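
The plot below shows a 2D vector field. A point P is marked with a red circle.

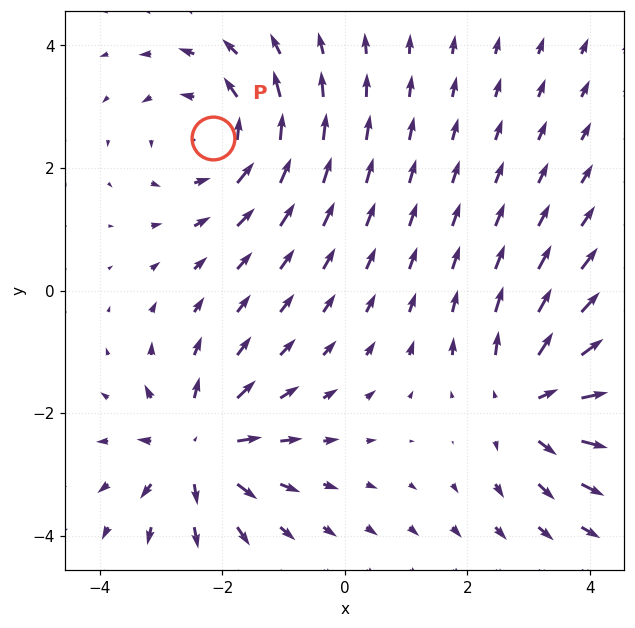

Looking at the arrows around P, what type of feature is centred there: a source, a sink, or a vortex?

At P (-2.2, 2.5) the arrows circulate counterclockwise. Divergence ≈0, curl about +4 — near-zero divergence with nonzero curl is a vortex.

vortex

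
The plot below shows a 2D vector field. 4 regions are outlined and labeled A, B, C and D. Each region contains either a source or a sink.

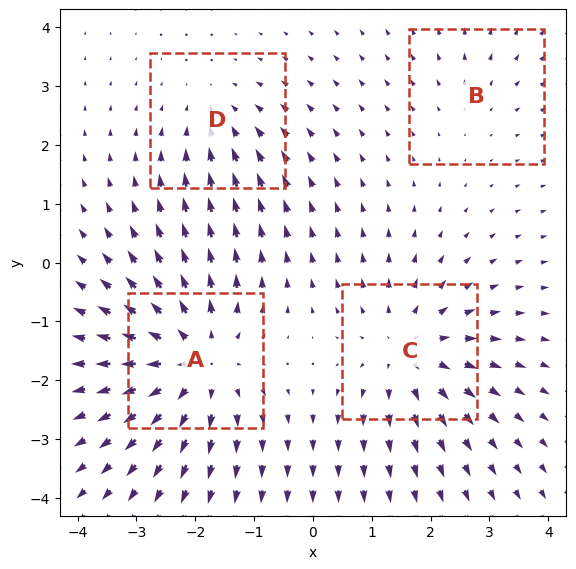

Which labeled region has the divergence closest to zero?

Divergence at each region's feature centre — A: about +6, B: about +2, C: about +5, D: about -3. Region B is closest to zero.

B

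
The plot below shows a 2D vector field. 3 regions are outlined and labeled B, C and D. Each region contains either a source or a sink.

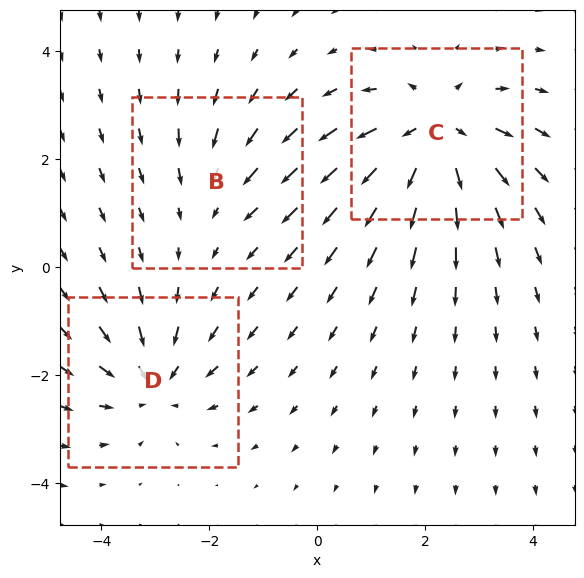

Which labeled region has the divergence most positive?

C

Divergence at each region's feature centre — B: about -2, C: about +5, D: about -3. Region C is most positive.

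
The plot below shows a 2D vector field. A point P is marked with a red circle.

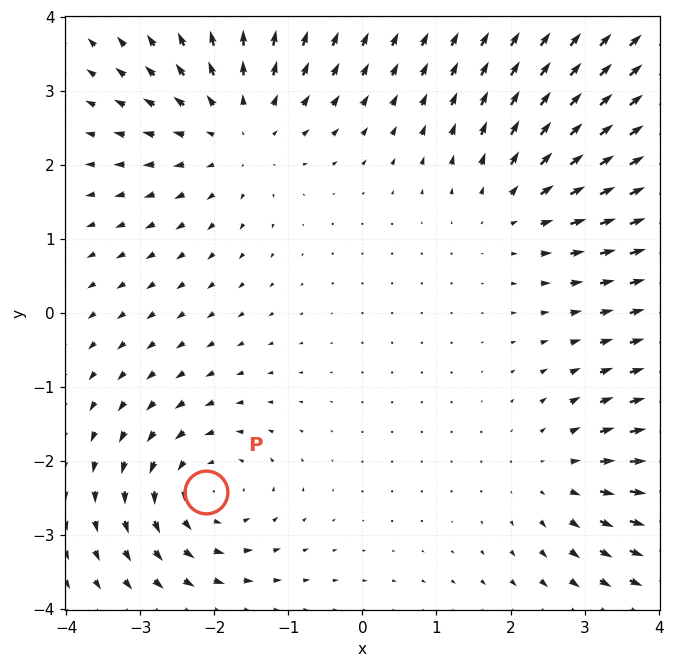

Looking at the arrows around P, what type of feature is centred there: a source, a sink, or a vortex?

At P (-2.1, -2.4) the arrows circulate counterclockwise. Divergence ≈0, curl about +4 — near-zero divergence with nonzero curl is a vortex.

vortex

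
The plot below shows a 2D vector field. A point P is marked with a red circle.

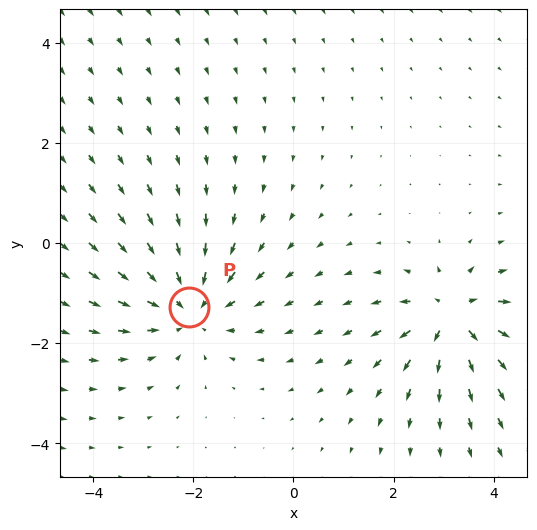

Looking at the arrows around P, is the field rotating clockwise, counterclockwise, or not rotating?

Near P at (-2.1, -1.3) the arrows show no circulation. The curl there is ≈0.

not rotating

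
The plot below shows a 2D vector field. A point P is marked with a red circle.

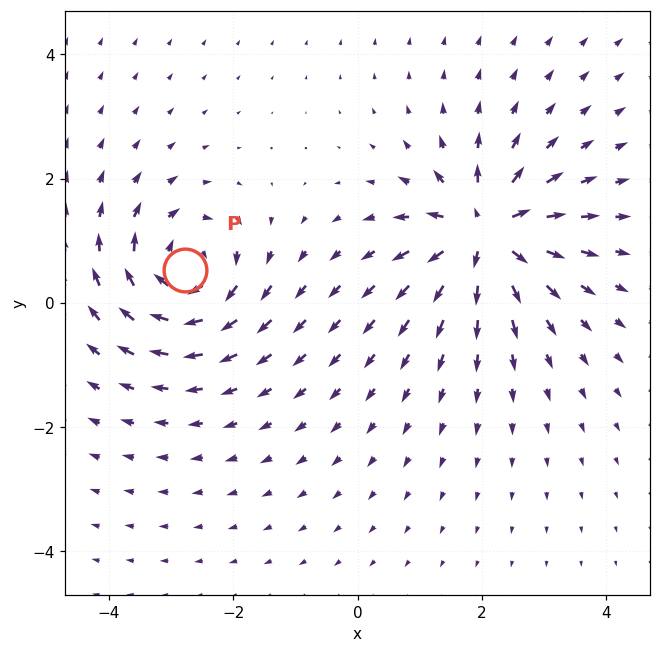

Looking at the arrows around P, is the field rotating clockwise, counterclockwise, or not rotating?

clockwise

Near P at (-2.8, 0.5) the arrows circulate clockwise. The curl (z-component) there is about -6; negative curl means clockwise rotation.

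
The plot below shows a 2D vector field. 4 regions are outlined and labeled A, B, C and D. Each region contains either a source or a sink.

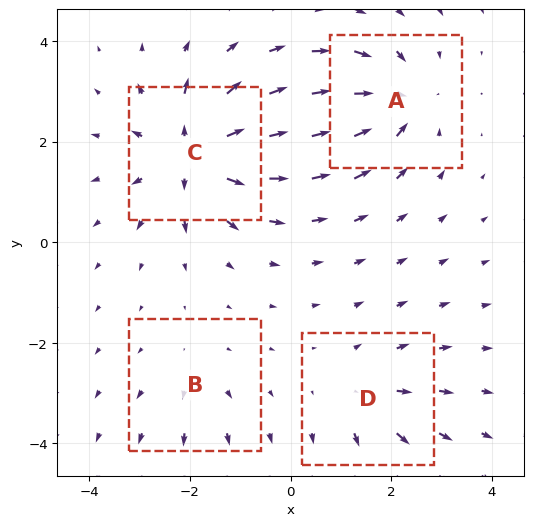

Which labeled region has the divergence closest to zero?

B

Divergence at each region's feature centre — A: about -5, B: about +2, C: about +7, D: about +3. Region B is closest to zero.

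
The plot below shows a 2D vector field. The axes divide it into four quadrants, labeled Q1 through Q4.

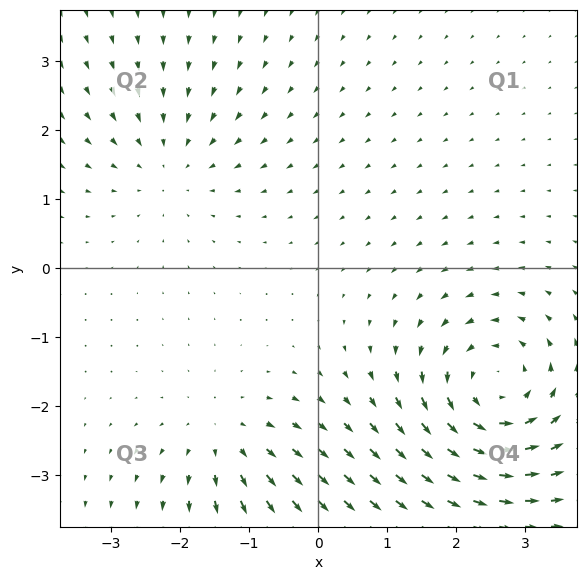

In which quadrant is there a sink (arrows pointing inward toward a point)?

Q2

The sink sits at approximately (-2.2, 1.5), which lies in quadrant Q2. The divergence there is about -3, negative as expected for a sink.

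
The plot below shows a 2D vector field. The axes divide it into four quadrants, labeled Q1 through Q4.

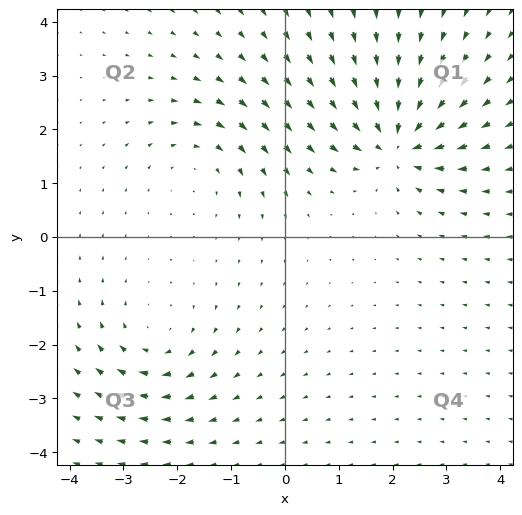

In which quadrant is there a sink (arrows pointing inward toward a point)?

Q1

The sink sits at approximately (2.1, 1.8), which lies in quadrant Q1. The divergence there is about -7, negative as expected for a sink.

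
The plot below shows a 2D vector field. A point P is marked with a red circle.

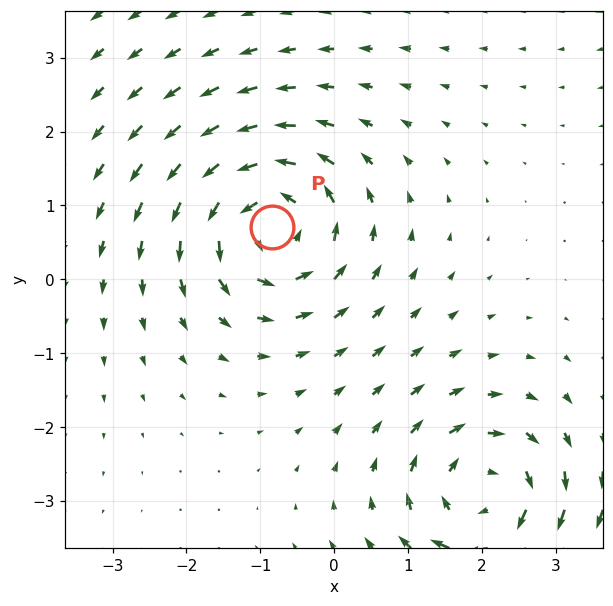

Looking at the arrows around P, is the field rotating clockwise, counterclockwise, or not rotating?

Near P at (-0.8, 0.7) the arrows circulate counterclockwise. The curl (z-component) there is about +6; positive curl means counterclockwise rotation.

counterclockwise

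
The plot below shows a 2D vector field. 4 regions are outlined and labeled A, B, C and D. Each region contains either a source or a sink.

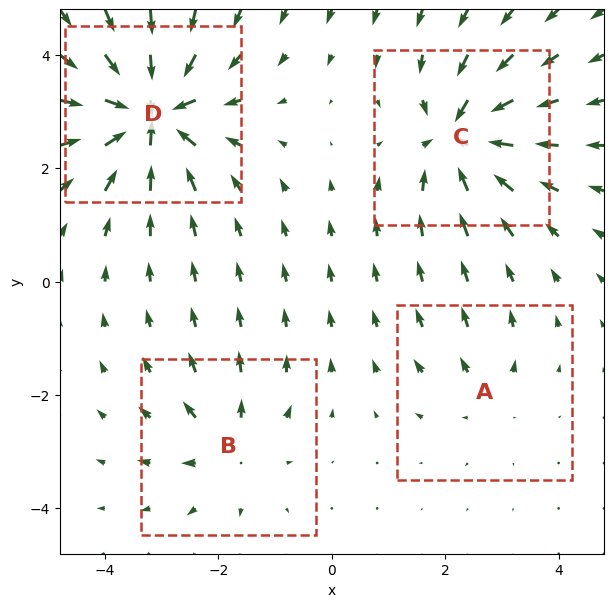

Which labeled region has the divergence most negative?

Divergence at each region's feature centre — A: about +3, B: about +4, C: about -6, D: about -8. Region D is most negative.

D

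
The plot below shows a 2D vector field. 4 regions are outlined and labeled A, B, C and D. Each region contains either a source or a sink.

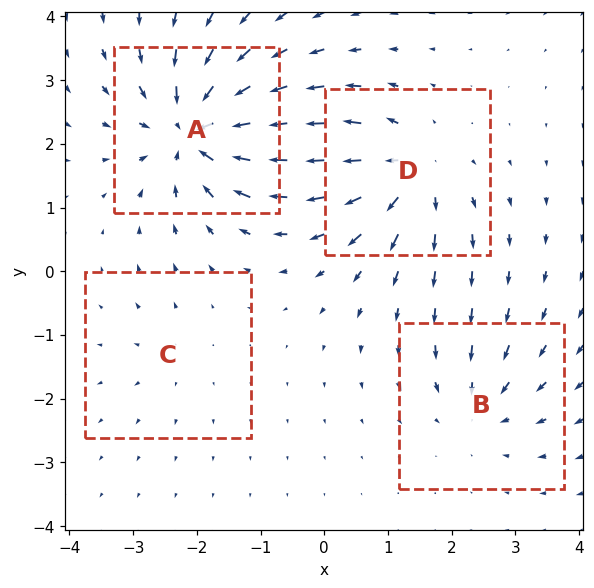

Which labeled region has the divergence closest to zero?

C

Divergence at each region's feature centre — A: about -8, B: about -4, C: about +2, D: about +6. Region C is closest to zero.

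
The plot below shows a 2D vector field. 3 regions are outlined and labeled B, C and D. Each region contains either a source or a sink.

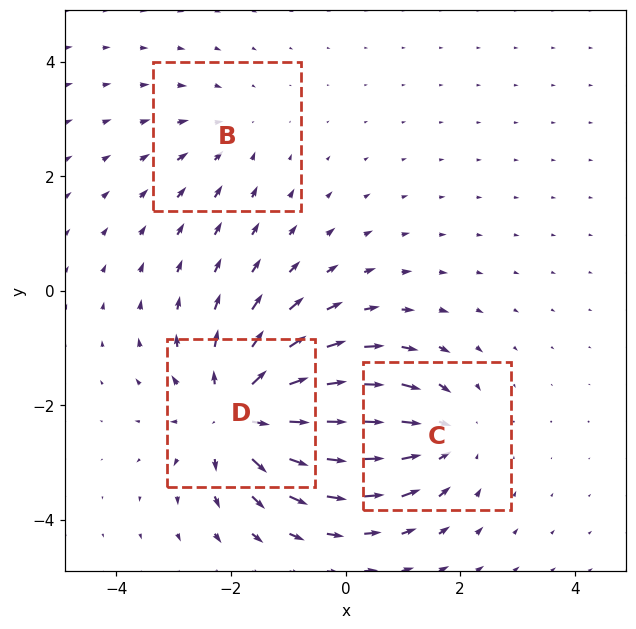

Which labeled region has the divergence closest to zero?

B

Divergence at each region's feature centre — B: about -2, C: about -3, D: about +5. Region B is closest to zero.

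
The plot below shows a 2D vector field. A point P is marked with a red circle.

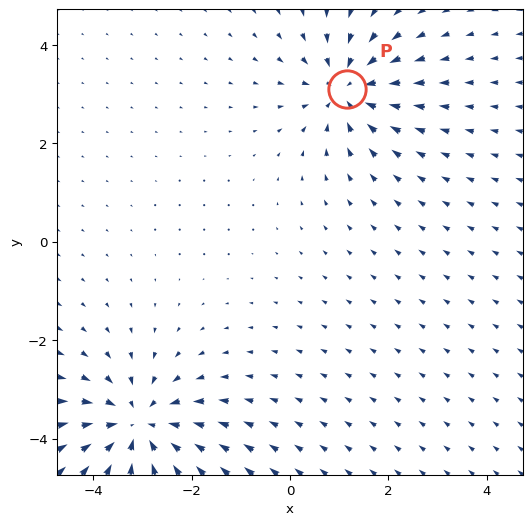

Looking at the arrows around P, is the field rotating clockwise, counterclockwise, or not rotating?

Near P at (1.2, 3.1) the arrows show no circulation. The curl there is ≈0.

not rotating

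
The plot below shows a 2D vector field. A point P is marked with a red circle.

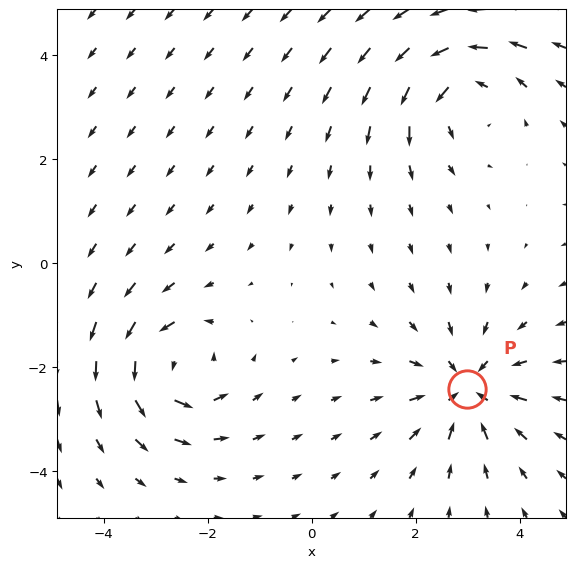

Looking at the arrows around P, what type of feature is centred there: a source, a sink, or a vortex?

At P (3.0, -2.4) the arrows converge inward. Divergence about -4, curl ≈0 — negative divergence with near-zero curl is a sink.

sink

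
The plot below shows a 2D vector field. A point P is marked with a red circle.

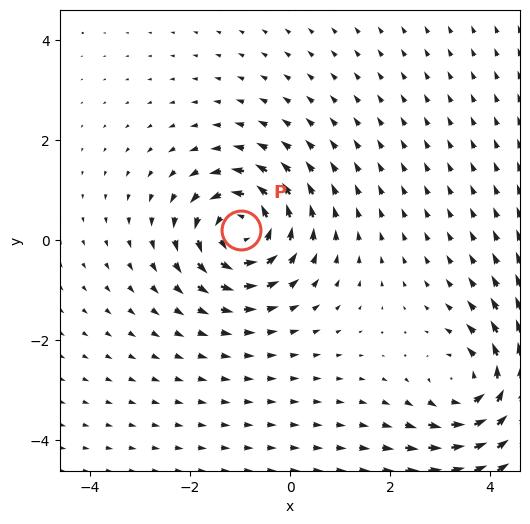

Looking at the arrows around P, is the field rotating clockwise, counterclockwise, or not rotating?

Near P at (-1.0, 0.2) the arrows circulate counterclockwise. The curl (z-component) there is about +6; positive curl means counterclockwise rotation.

counterclockwise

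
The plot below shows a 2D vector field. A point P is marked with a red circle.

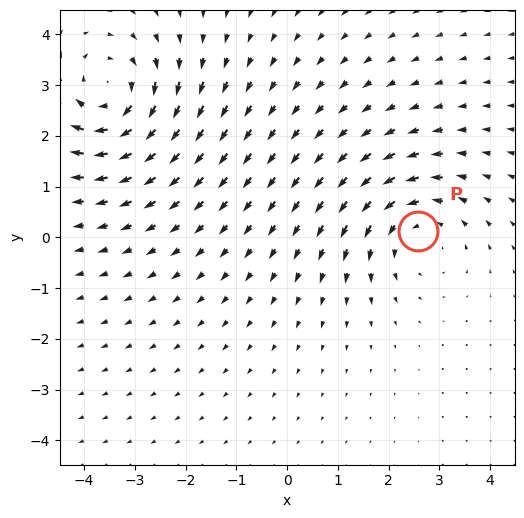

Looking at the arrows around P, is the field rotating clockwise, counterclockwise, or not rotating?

Near P at (2.6, 0.1) the arrows circulate counterclockwise. The curl (z-component) there is about +3; positive curl means counterclockwise rotation.

counterclockwise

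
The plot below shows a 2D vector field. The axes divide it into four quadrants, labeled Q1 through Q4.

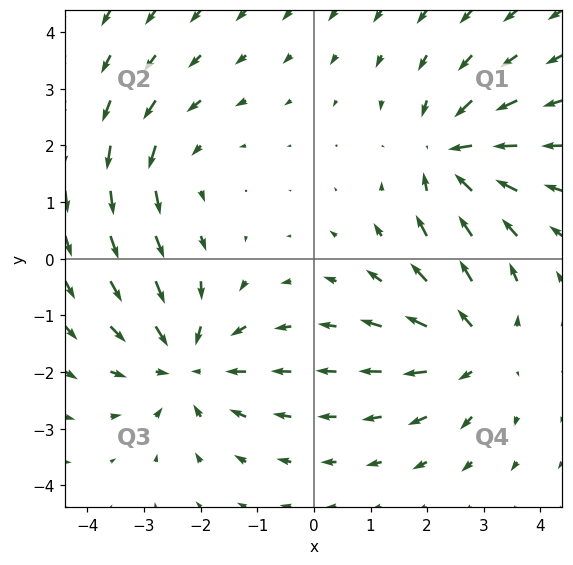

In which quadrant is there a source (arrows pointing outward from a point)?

The source sits at approximately (2.9, -1.6), which lies in quadrant Q4. The divergence there is about +4, positive as expected for a source.

Q4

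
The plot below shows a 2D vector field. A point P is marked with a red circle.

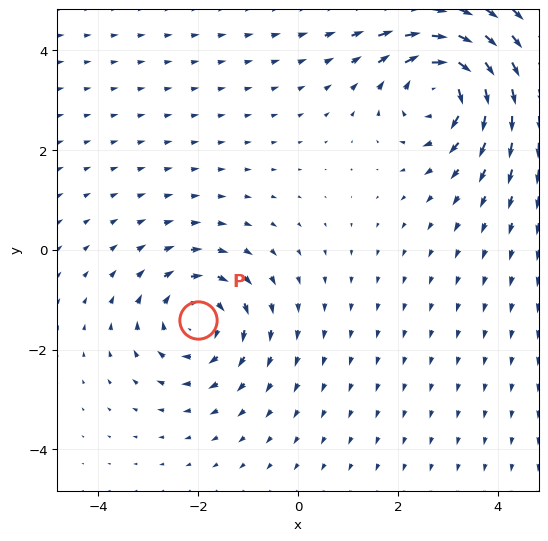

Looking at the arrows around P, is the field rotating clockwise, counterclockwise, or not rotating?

Near P at (-2.0, -1.4) the arrows circulate clockwise. The curl (z-component) there is about -3; negative curl means clockwise rotation.

clockwise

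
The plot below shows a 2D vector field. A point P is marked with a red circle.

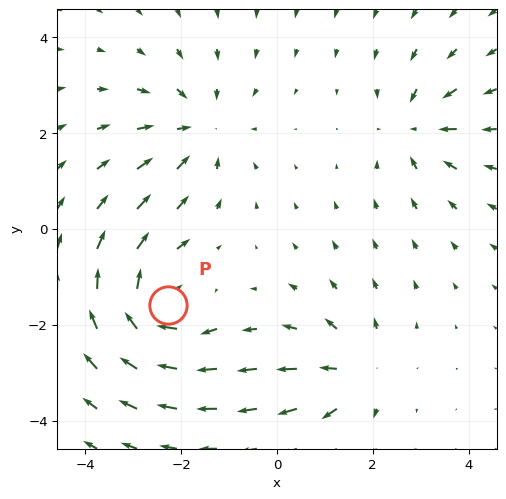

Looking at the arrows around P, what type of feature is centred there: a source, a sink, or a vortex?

vortex

At P (-2.3, -1.6) the arrows circulate clockwise. Divergence ≈0, curl about -5 — near-zero divergence with nonzero curl is a vortex.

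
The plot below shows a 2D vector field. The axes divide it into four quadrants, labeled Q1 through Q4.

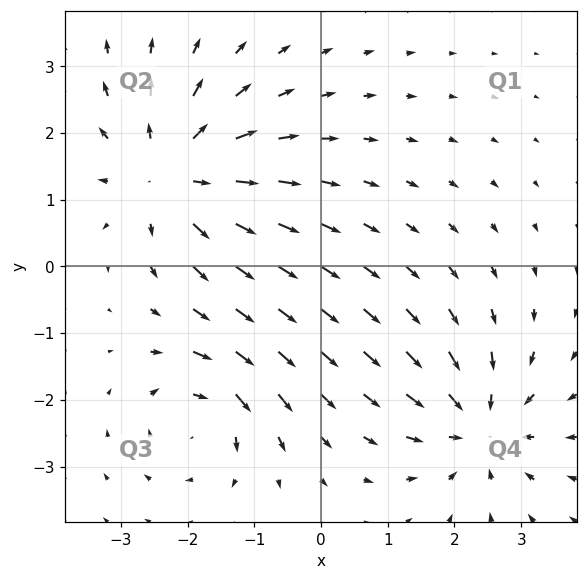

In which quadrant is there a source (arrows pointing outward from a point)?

The source sits at approximately (-2.2, 1.4), which lies in quadrant Q2. The divergence there is about +5, positive as expected for a source.

Q2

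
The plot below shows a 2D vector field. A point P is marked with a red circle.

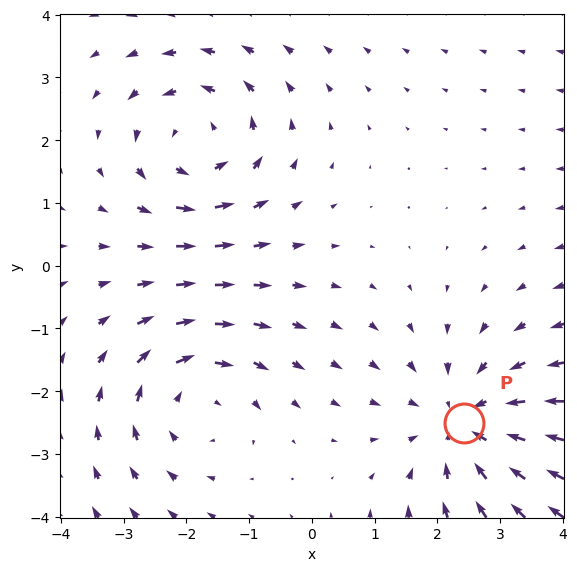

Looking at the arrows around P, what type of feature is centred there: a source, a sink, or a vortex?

sink

At P (2.4, -2.5) the arrows converge inward. Divergence about -3, curl ≈0 — negative divergence with near-zero curl is a sink.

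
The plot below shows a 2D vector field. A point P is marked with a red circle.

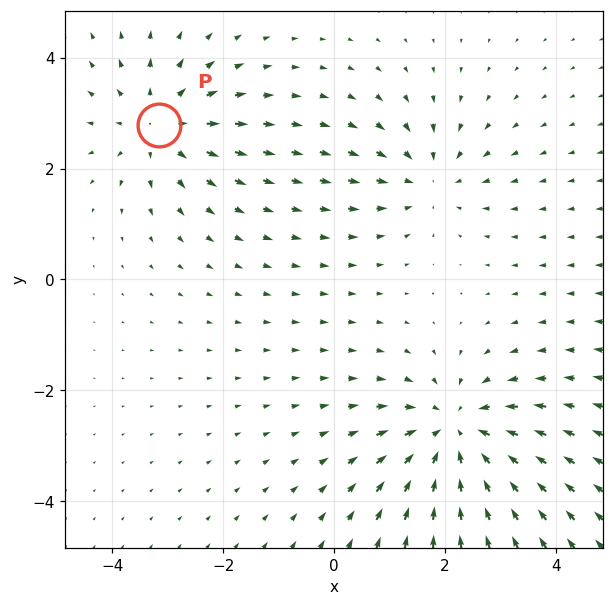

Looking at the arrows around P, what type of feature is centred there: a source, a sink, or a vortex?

At P (-3.1, 2.8) the arrows spread outward. Divergence about +3, curl ≈0 — positive divergence with near-zero curl is a source.

source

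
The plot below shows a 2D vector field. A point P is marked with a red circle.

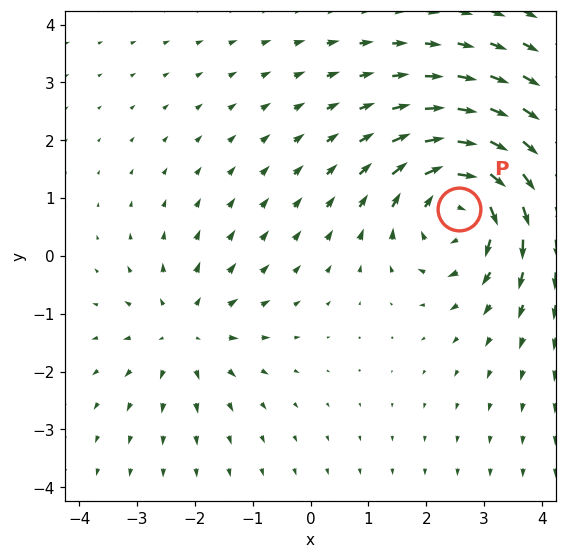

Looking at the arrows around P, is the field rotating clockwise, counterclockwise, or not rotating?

clockwise

Near P at (2.6, 0.8) the arrows circulate clockwise. The curl (z-component) there is about -5; negative curl means clockwise rotation.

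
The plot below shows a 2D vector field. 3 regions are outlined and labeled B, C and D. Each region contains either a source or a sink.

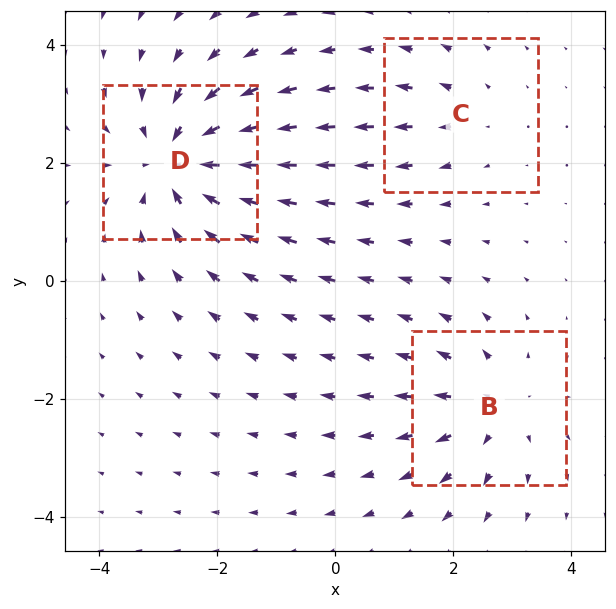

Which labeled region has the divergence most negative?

Divergence at each region's feature centre — B: about +3, C: about +2, D: about -5. Region D is most negative.

D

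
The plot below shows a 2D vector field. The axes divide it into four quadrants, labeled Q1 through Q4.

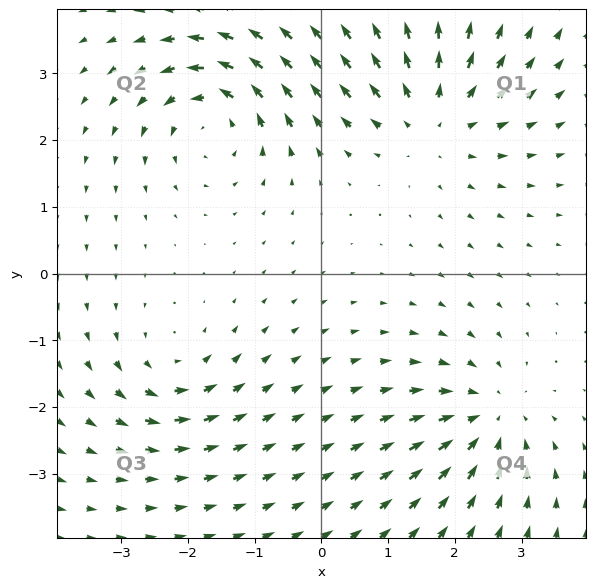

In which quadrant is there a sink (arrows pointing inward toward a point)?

Q4

The sink sits at approximately (2.5, -2.2), which lies in quadrant Q4. The divergence there is about -4, negative as expected for a sink.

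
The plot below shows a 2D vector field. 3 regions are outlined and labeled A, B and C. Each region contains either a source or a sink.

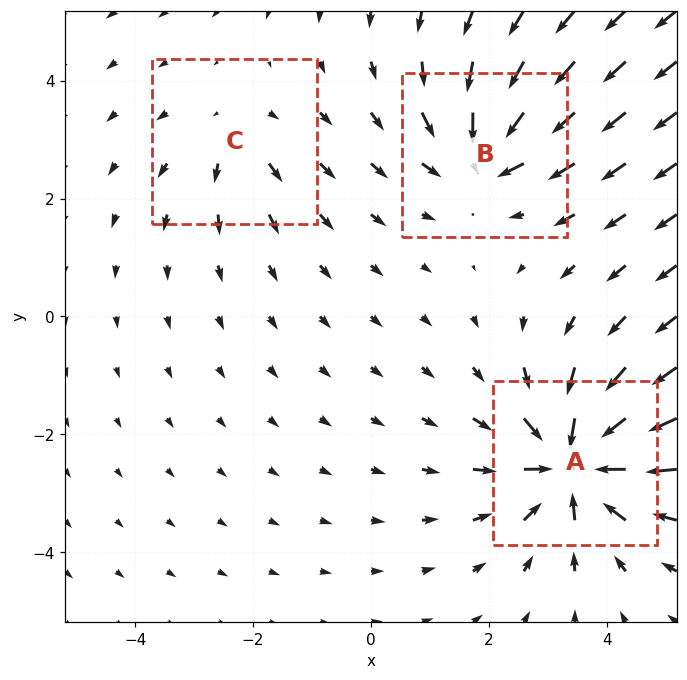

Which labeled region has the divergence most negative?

Divergence at each region's feature centre — A: about -6, B: about -4, C: about +2. Region A is most negative.

A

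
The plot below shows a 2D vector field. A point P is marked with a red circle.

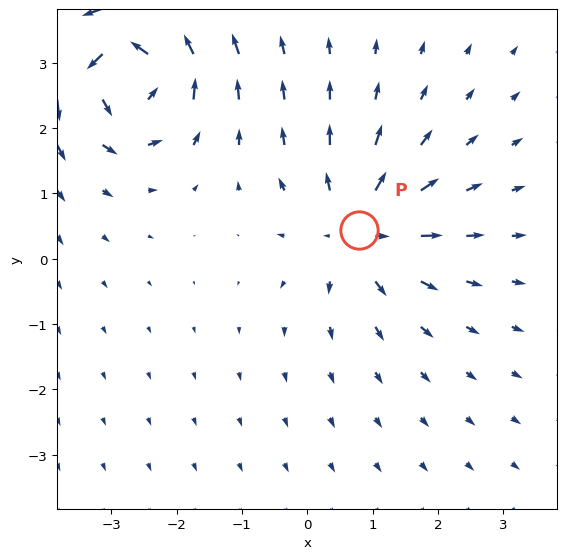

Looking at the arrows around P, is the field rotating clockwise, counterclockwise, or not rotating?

not rotating

Near P at (0.8, 0.4) the arrows show no circulation. The curl there is ≈0.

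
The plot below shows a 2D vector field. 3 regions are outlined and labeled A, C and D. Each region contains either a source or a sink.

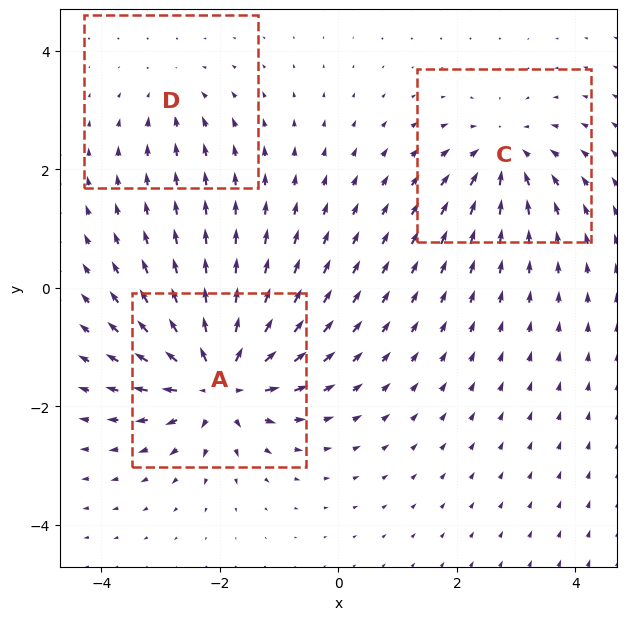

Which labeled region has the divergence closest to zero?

D

Divergence at each region's feature centre — A: about +6, C: about -4, D: about -2. Region D is closest to zero.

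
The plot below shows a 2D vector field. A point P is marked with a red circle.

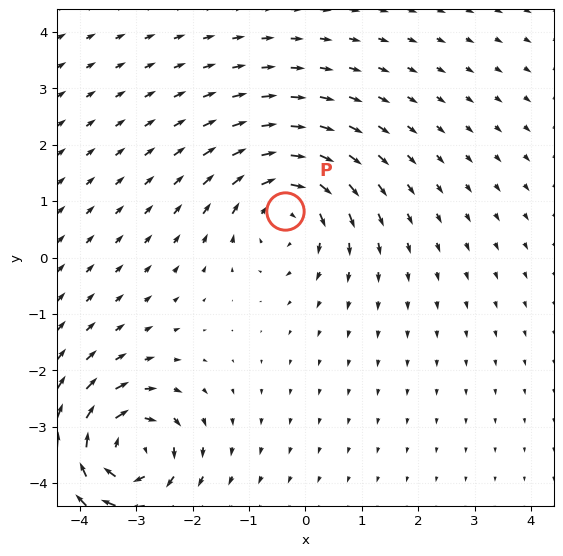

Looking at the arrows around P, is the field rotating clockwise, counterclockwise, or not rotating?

clockwise

Near P at (-0.4, 0.8) the arrows circulate clockwise. The curl (z-component) there is about -4; negative curl means clockwise rotation.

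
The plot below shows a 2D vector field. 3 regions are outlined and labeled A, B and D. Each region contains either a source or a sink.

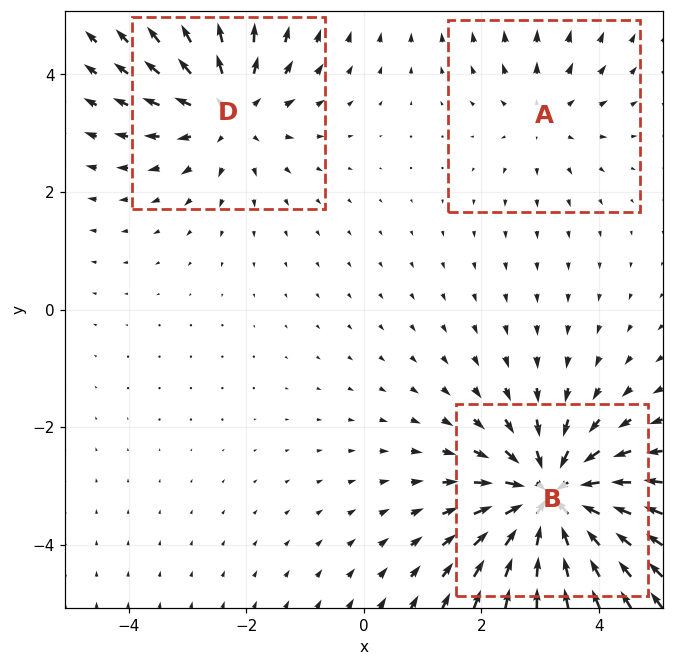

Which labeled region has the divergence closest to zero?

A

Divergence at each region's feature centre — A: about +2, B: about -5, D: about +3. Region A is closest to zero.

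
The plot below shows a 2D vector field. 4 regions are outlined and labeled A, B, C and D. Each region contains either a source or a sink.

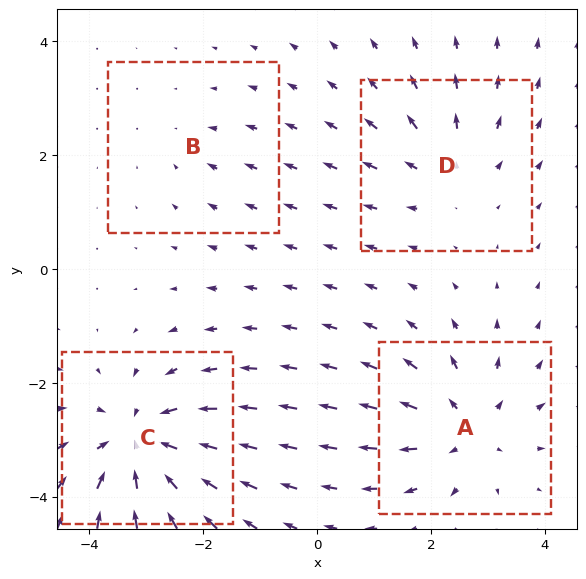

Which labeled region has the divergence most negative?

Divergence at each region's feature centre — A: about +5, B: about -2, C: about -6, D: about +3. Region C is most negative.

C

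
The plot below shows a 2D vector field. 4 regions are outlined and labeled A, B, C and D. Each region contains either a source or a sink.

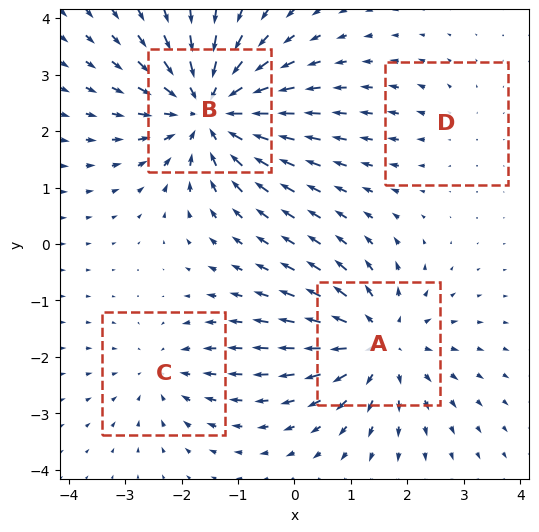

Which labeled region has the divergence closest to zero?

D

Divergence at each region's feature centre — A: about +5, B: about -7, C: about -3, D: about +2. Region D is closest to zero.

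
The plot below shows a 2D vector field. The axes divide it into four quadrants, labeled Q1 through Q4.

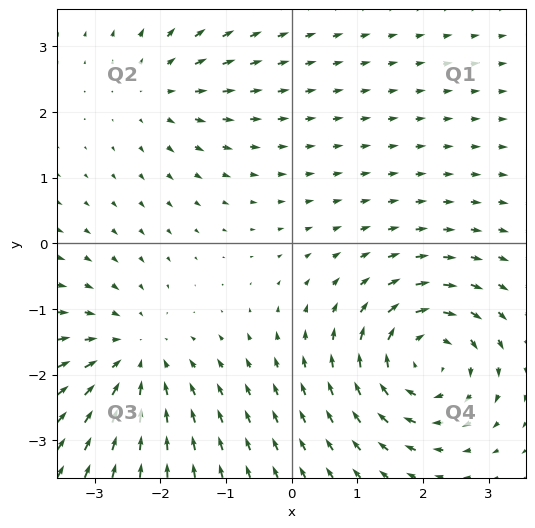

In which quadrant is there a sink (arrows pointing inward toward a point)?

Q3

The sink sits at approximately (-2.4, -1.8), which lies in quadrant Q3. The divergence there is about -4, negative as expected for a sink.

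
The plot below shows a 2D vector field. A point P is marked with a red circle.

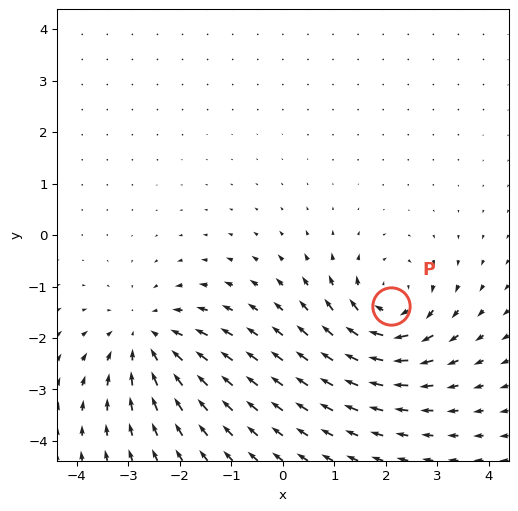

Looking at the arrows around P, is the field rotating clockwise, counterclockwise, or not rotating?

clockwise

Near P at (2.1, -1.4) the arrows circulate clockwise. The curl (z-component) there is about -5; negative curl means clockwise rotation.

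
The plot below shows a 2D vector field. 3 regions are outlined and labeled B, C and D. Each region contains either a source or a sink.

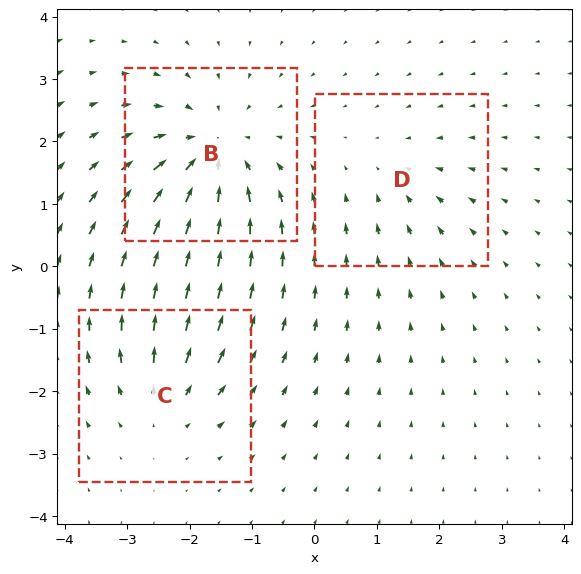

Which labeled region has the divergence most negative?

Divergence at each region's feature centre — B: about -4, C: about +3, D: about -2. Region B is most negative.

B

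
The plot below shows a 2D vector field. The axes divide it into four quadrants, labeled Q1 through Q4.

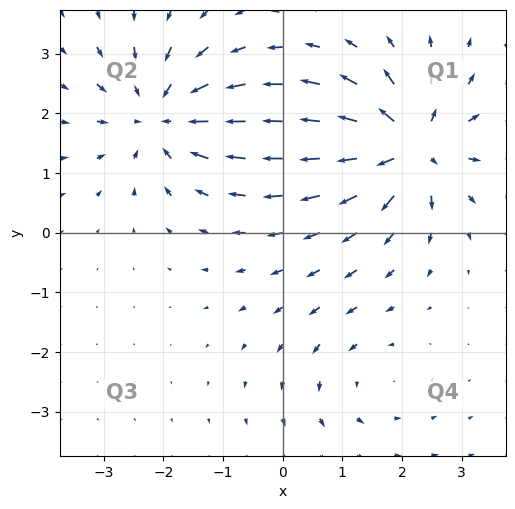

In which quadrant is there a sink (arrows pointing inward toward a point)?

The sink sits at approximately (-2.0, 1.9), which lies in quadrant Q2. The divergence there is about -5, negative as expected for a sink.

Q2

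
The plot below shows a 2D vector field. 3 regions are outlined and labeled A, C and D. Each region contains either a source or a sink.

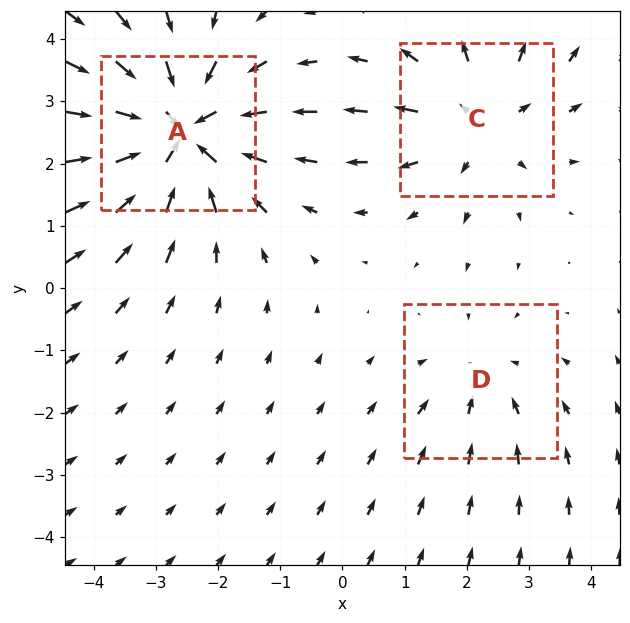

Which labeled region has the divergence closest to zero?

D

Divergence at each region's feature centre — A: about -5, C: about +3, D: about -2. Region D is closest to zero.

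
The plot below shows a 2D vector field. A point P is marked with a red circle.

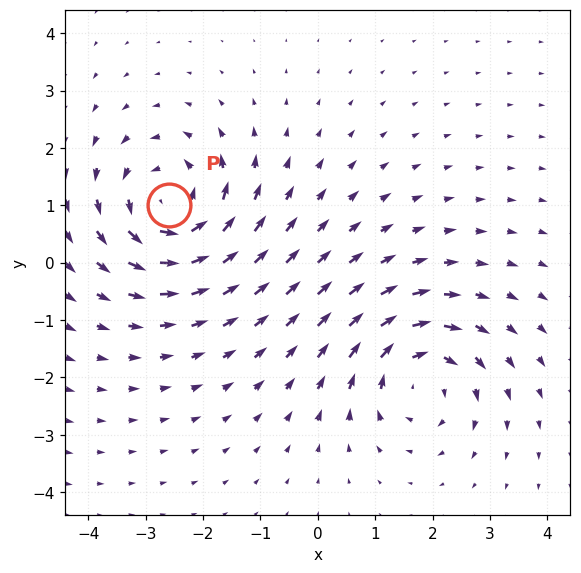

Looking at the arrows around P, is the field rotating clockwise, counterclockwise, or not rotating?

Near P at (-2.6, 1.0) the arrows circulate counterclockwise. The curl (z-component) there is about +5; positive curl means counterclockwise rotation.

counterclockwise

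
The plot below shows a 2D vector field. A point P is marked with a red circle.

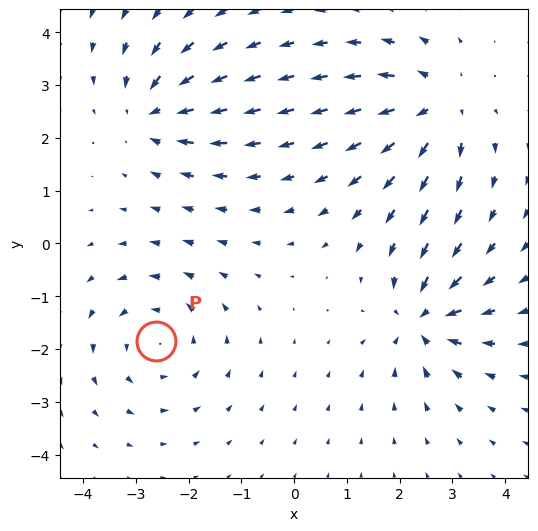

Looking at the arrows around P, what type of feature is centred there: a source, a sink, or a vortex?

vortex

At P (-2.6, -1.8) the arrows circulate counterclockwise. Divergence ≈0, curl about +3 — near-zero divergence with nonzero curl is a vortex.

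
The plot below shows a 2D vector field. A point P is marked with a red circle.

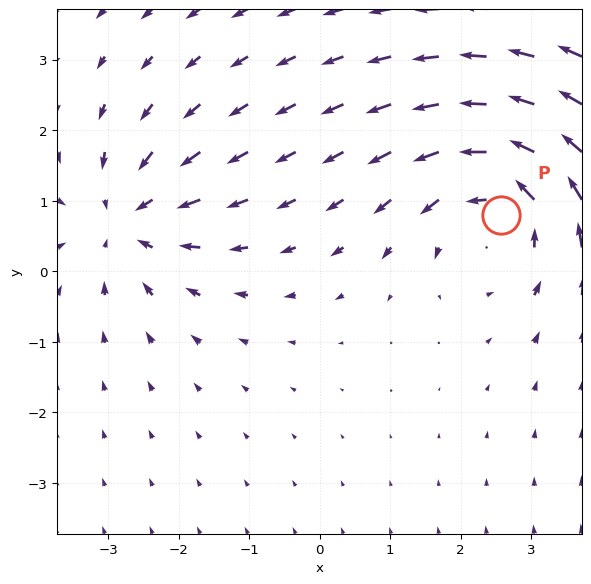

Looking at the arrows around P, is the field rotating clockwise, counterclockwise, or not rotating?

Near P at (2.6, 0.8) the arrows circulate counterclockwise. The curl (z-component) there is about +3; positive curl means counterclockwise rotation.

counterclockwise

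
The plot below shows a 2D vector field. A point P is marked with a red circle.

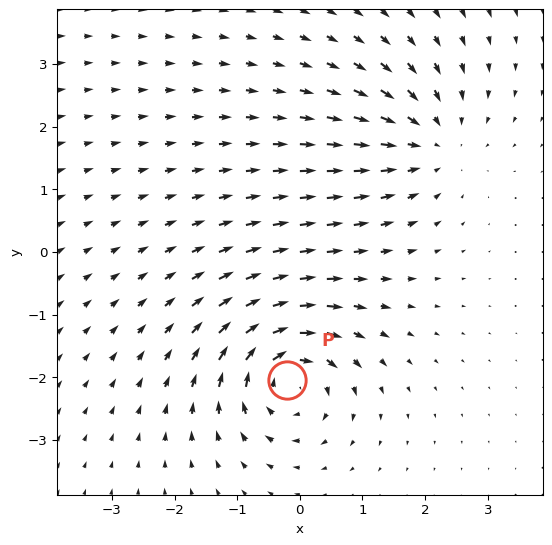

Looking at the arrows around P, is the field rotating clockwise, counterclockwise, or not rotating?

Near P at (-0.2, -2.0) the arrows circulate clockwise. The curl (z-component) there is about -7; negative curl means clockwise rotation.

clockwise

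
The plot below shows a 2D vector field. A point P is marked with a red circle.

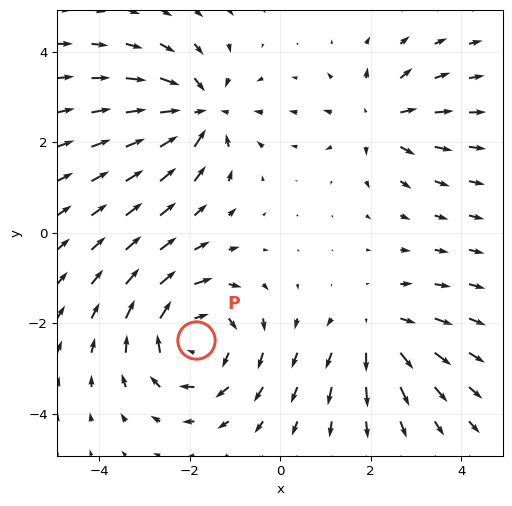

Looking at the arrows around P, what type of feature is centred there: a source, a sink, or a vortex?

vortex

At P (-1.9, -2.4) the arrows circulate clockwise. Divergence ≈0, curl about -5 — near-zero divergence with nonzero curl is a vortex.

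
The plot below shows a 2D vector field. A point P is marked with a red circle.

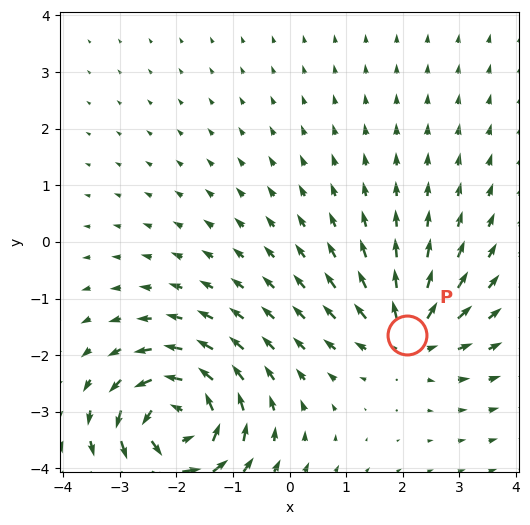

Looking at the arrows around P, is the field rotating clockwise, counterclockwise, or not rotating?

Near P at (2.1, -1.7) the arrows show no circulation. The curl there is ≈0.

not rotating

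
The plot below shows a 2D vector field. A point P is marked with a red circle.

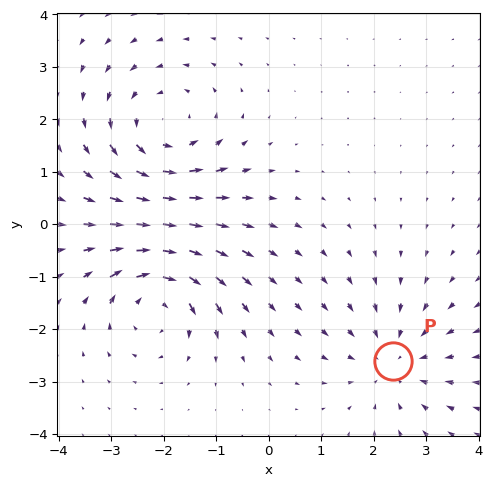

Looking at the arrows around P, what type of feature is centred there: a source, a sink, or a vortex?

At P (2.4, -2.6) the arrows converge inward. Divergence about -3, curl ≈0 — negative divergence with near-zero curl is a sink.

sink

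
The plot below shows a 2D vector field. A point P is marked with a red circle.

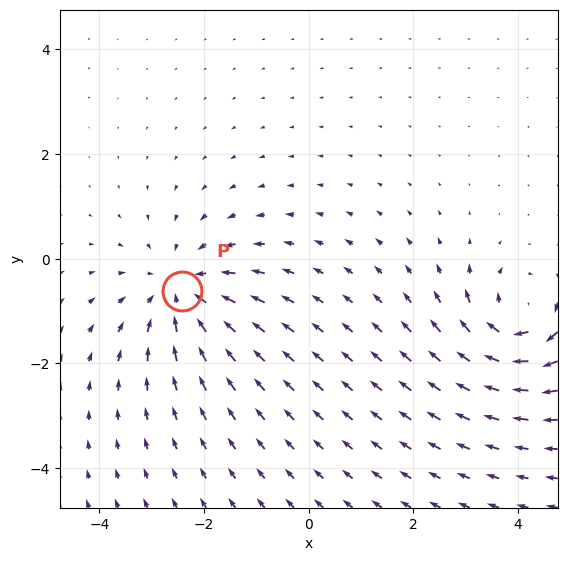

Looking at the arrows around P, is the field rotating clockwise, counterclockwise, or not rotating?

Near P at (-2.4, -0.6) the arrows show no circulation. The curl there is ≈0.

not rotating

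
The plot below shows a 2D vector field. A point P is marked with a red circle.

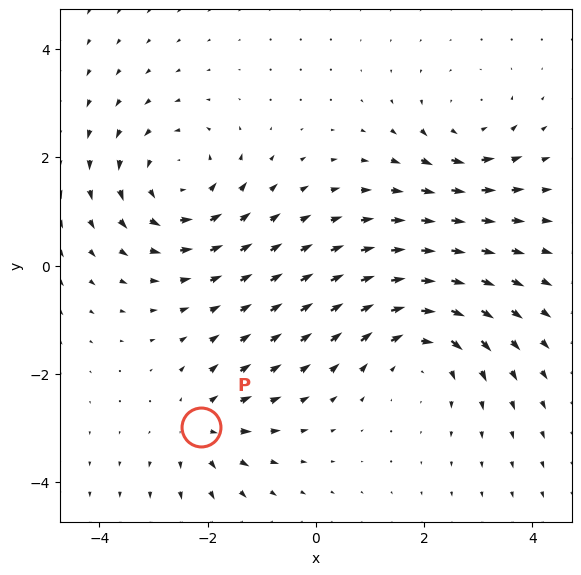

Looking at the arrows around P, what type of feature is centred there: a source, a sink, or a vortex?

At P (-2.1, -3.0) the arrows spread outward. Divergence about +4, curl ≈0 — positive divergence with near-zero curl is a source.

source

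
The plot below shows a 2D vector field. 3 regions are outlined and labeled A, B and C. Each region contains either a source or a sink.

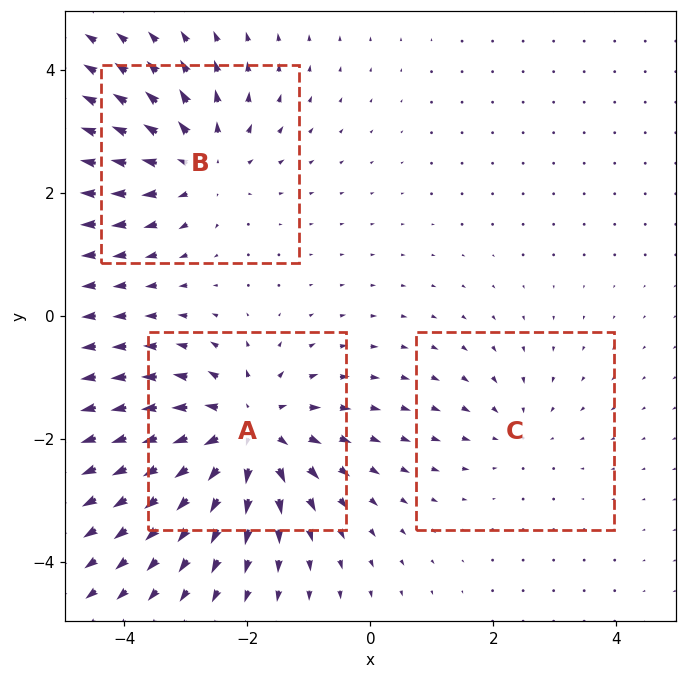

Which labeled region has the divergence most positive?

A

Divergence at each region's feature centre — A: about +5, B: about +3, C: about -2. Region A is most positive.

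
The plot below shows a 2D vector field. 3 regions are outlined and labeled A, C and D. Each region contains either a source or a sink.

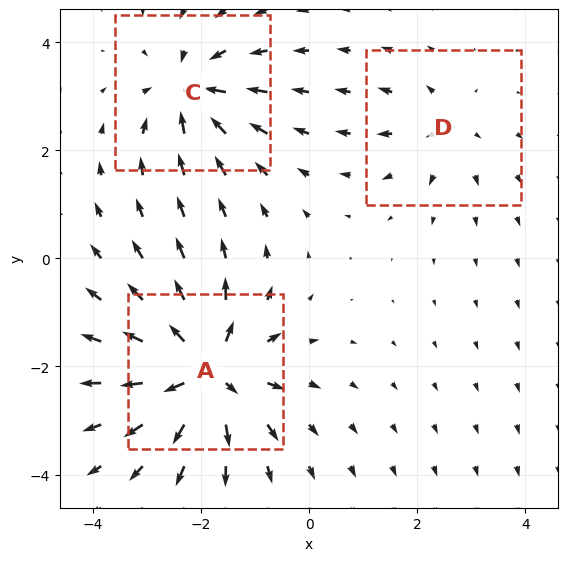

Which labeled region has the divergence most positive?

A

Divergence at each region's feature centre — A: about +6, C: about -4, D: about +3. Region A is most positive.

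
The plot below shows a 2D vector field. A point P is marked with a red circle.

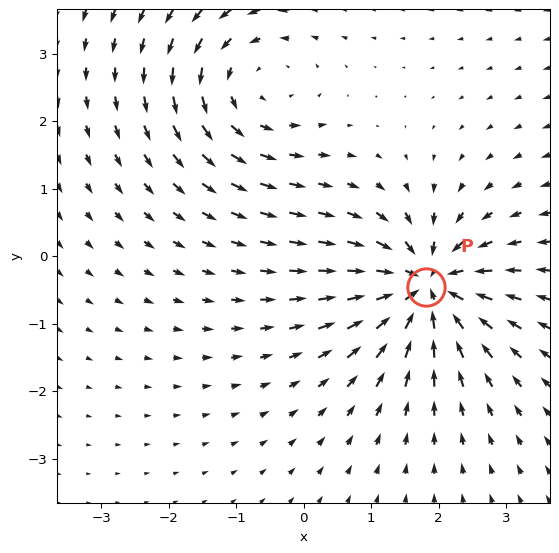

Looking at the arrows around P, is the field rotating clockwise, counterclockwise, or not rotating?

not rotating

Near P at (1.8, -0.5) the arrows show no circulation. The curl there is ≈0.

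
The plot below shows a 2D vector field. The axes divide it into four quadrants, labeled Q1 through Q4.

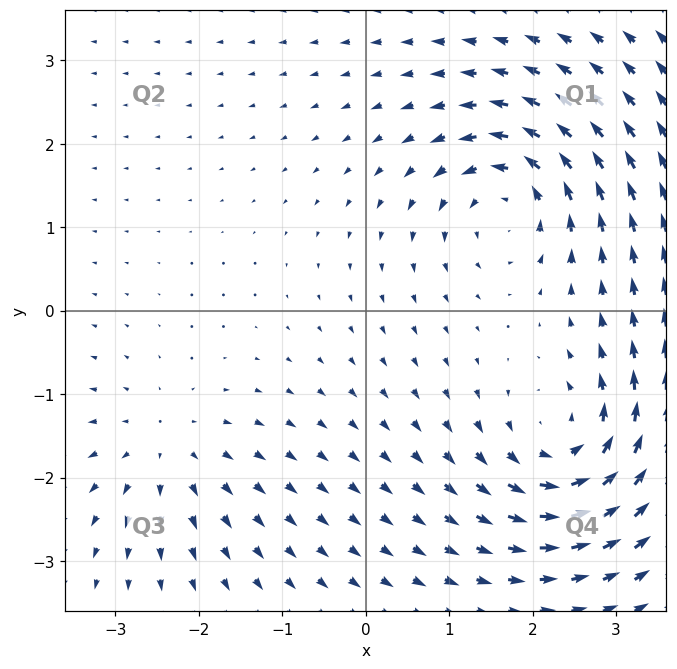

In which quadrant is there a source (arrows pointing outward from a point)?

The source sits at approximately (-2.4, -1.7), which lies in quadrant Q3. The divergence there is about +3, positive as expected for a source.

Q3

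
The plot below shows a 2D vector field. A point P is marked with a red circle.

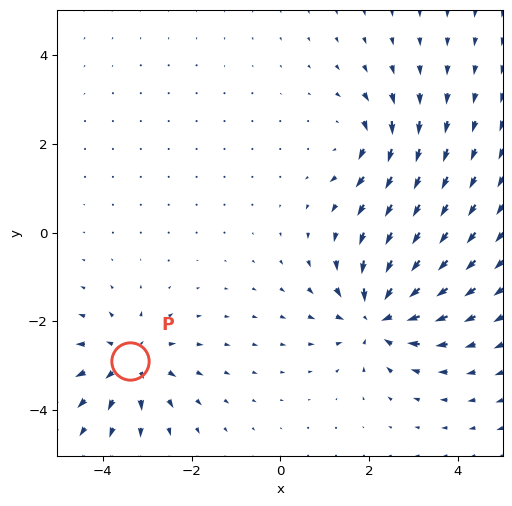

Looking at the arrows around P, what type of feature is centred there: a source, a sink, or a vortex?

At P (-3.4, -2.9) the arrows spread outward. Divergence about +4, curl ≈0 — positive divergence with near-zero curl is a source.

source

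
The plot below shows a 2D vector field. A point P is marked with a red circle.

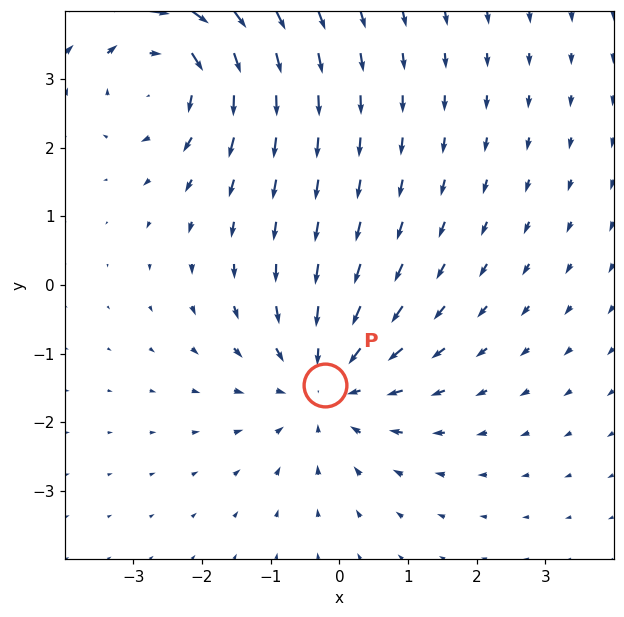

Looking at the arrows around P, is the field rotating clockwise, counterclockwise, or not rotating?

Near P at (-0.2, -1.5) the arrows show no circulation. The curl there is ≈0.

not rotating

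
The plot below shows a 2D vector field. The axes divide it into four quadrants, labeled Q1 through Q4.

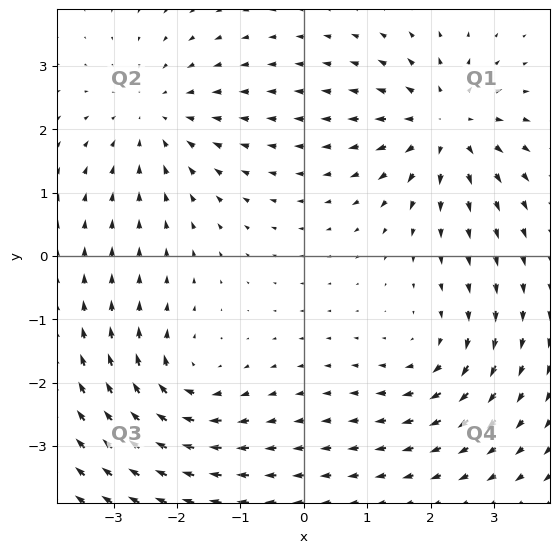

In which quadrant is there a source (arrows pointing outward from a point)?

Q1

The source sits at approximately (2.2, 2.1), which lies in quadrant Q1. The divergence there is about +5, positive as expected for a source.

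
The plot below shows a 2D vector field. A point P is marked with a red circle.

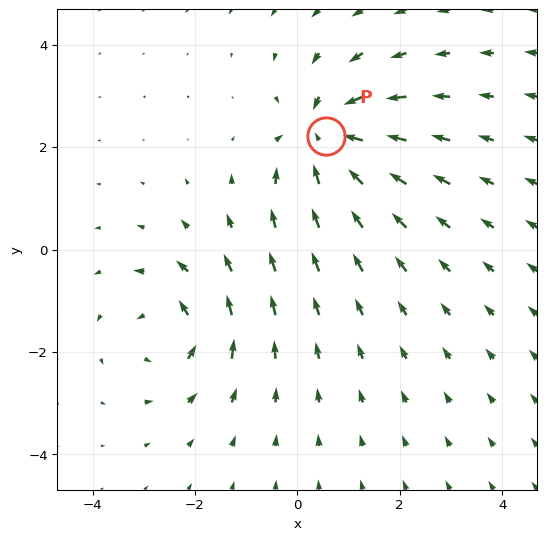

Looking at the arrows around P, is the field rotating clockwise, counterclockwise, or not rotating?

Near P at (0.6, 2.2) the arrows show no circulation. The curl there is ≈0.

not rotating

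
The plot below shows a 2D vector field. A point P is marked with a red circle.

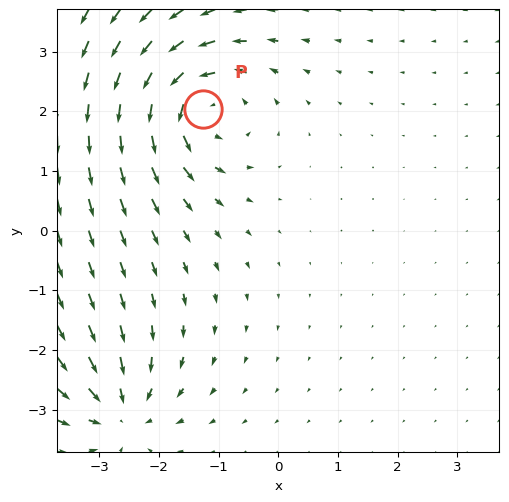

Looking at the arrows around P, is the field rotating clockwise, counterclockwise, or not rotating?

counterclockwise

Near P at (-1.3, 2.0) the arrows circulate counterclockwise. The curl (z-component) there is about +5; positive curl means counterclockwise rotation.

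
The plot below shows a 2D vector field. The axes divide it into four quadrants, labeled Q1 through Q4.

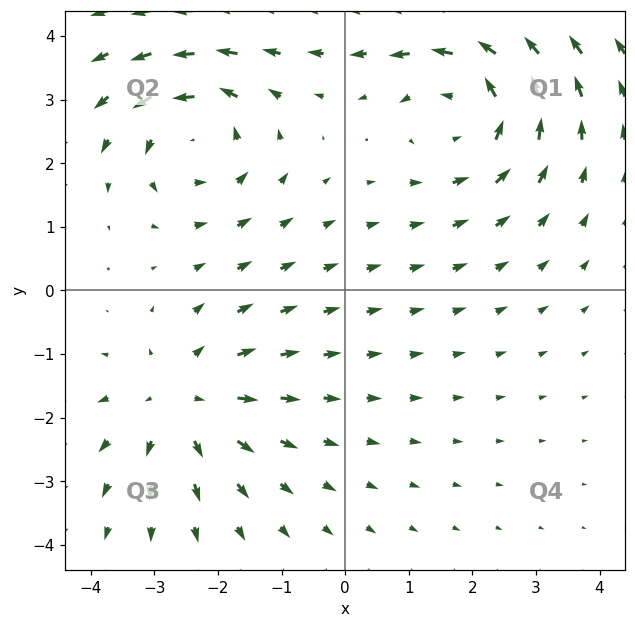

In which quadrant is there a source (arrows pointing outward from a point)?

Q3

The source sits at approximately (-2.6, -1.7), which lies in quadrant Q3. The divergence there is about +3, positive as expected for a source.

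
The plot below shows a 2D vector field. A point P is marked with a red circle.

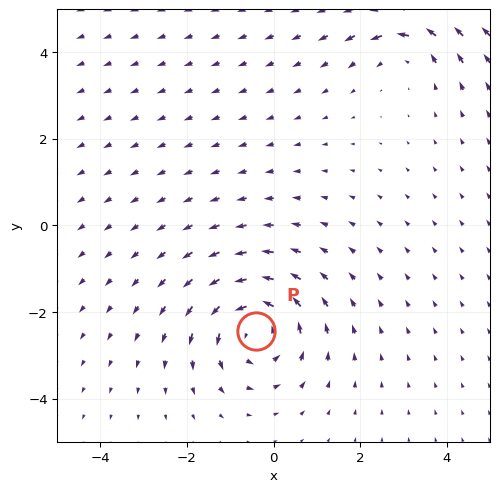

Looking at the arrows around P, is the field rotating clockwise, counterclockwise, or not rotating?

counterclockwise

Near P at (-0.4, -2.4) the arrows circulate counterclockwise. The curl (z-component) there is about +5; positive curl means counterclockwise rotation.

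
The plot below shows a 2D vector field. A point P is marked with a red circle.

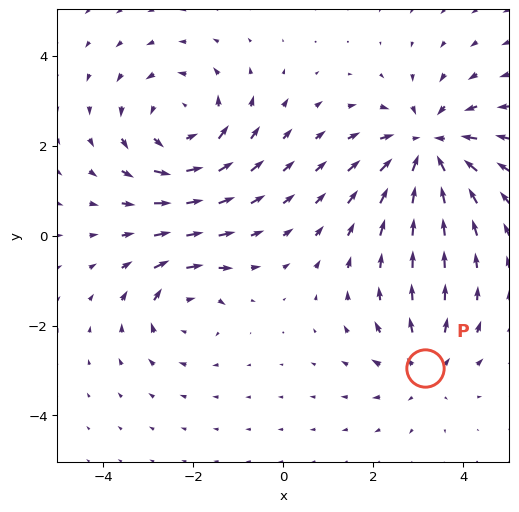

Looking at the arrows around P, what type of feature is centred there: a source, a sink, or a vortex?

At P (3.2, -2.9) the arrows spread outward. Divergence about +3, curl ≈0 — positive divergence with near-zero curl is a source.

source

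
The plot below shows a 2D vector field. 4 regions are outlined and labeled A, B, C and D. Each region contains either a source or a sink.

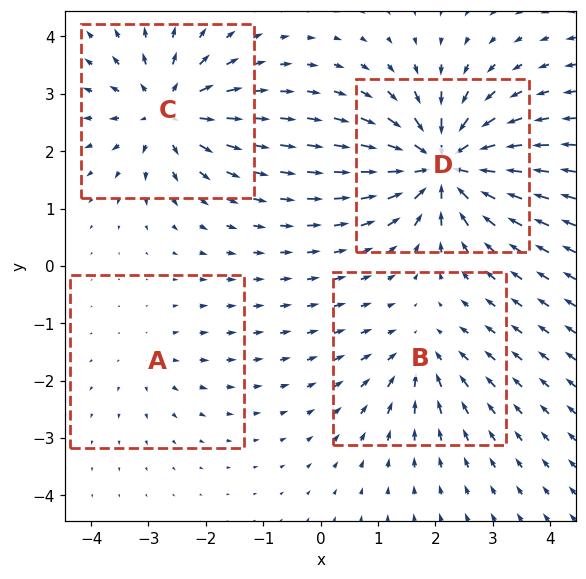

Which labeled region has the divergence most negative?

D

Divergence at each region's feature centre — A: about +3, B: about -4, C: about +6, D: about -9. Region D is most negative.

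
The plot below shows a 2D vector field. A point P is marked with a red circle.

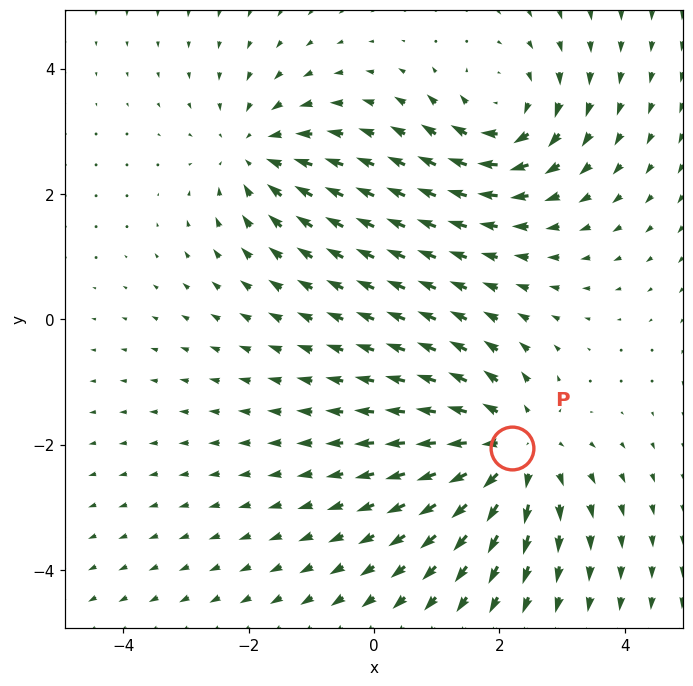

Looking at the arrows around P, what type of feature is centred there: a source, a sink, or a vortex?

source

At P (2.2, -2.1) the arrows spread outward. Divergence about +4, curl ≈0 — positive divergence with near-zero curl is a source.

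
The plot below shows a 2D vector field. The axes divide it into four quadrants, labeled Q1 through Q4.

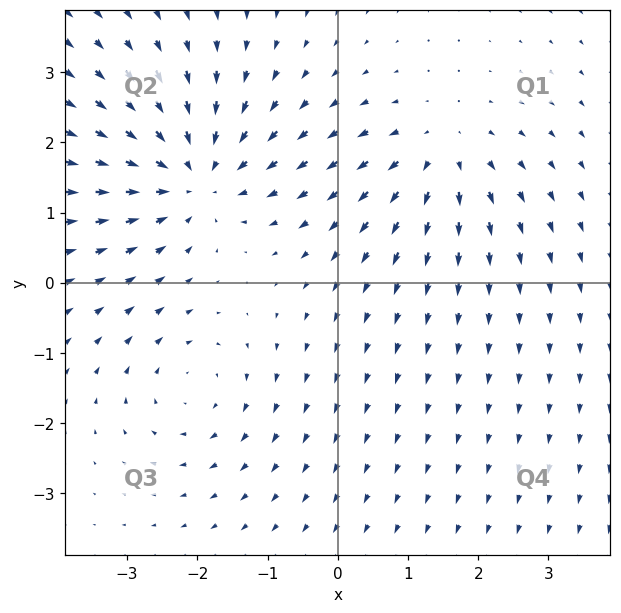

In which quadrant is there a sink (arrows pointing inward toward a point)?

The sink sits at approximately (-2.1, 1.5), which lies in quadrant Q2. The divergence there is about -5, negative as expected for a sink.

Q2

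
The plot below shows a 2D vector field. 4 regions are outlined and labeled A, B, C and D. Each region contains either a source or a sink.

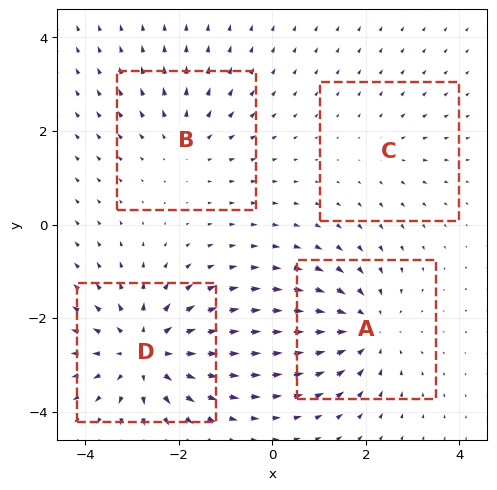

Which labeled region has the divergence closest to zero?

Divergence at each region's feature centre — A: about -4, B: about +3, C: about +2, D: about +6. Region C is closest to zero.

C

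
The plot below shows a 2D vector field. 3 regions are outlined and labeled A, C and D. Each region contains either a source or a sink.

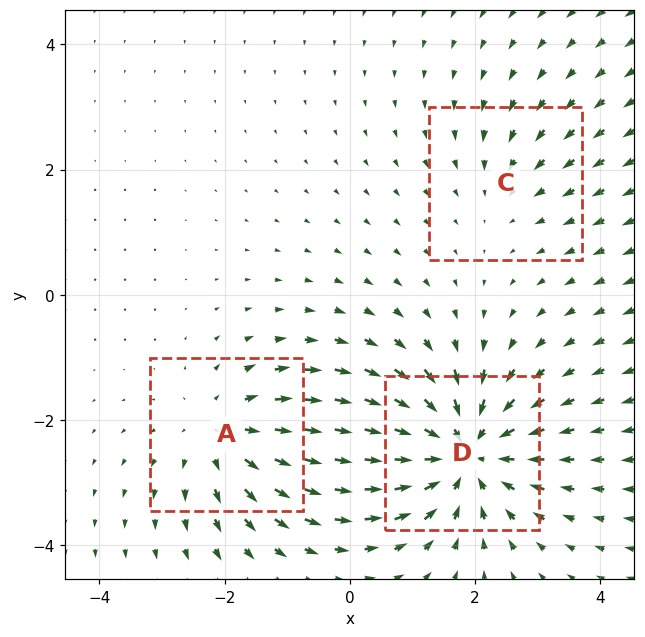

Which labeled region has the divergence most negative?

Divergence at each region's feature centre — A: about +3, C: about -2, D: about -5. Region D is most negative.

D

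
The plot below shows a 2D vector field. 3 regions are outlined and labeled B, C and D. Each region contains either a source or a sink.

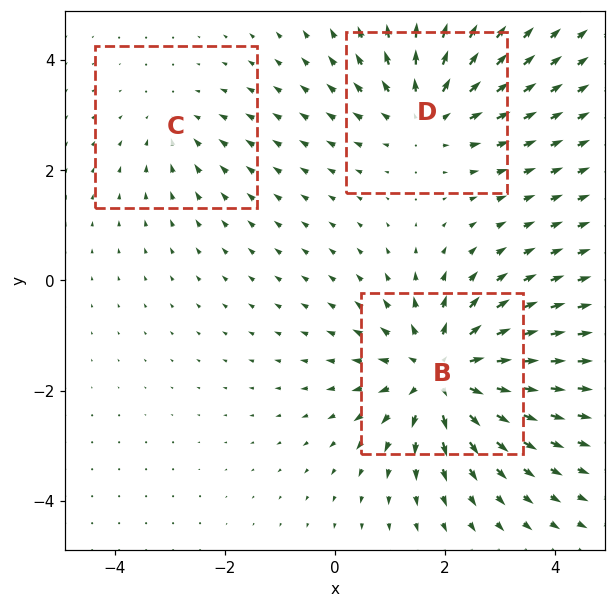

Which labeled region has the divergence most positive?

Divergence at each region's feature centre — B: about +5, C: about -2, D: about +3. Region B is most positive.

B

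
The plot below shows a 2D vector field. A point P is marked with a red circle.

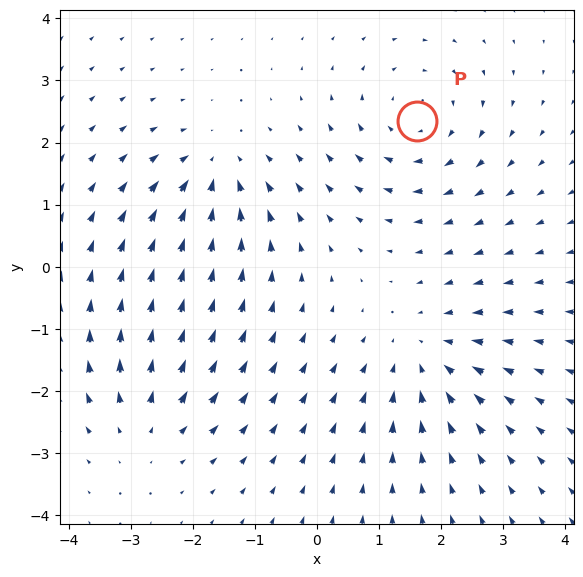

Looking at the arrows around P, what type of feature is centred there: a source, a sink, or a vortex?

vortex

At P (1.6, 2.4) the arrows circulate clockwise. Divergence ≈0, curl about -3 — near-zero divergence with nonzero curl is a vortex.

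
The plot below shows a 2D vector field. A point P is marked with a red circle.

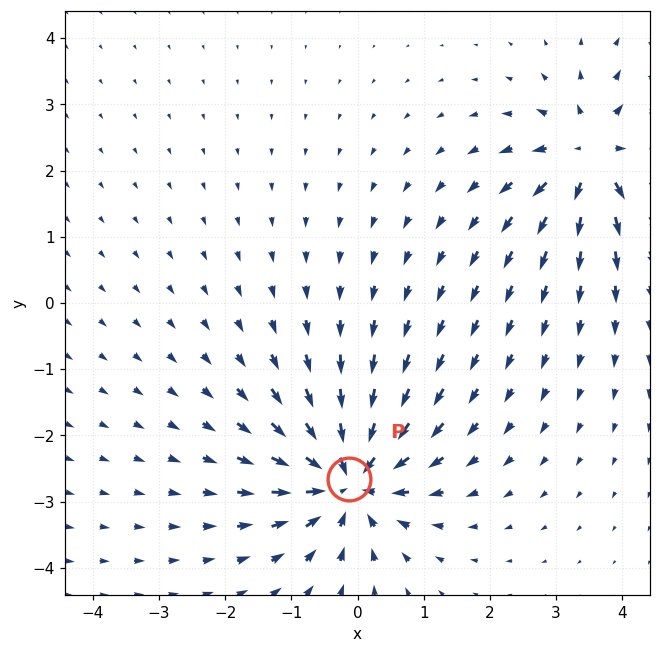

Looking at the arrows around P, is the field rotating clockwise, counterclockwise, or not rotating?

not rotating

Near P at (-0.1, -2.7) the arrows show no circulation. The curl there is ≈0.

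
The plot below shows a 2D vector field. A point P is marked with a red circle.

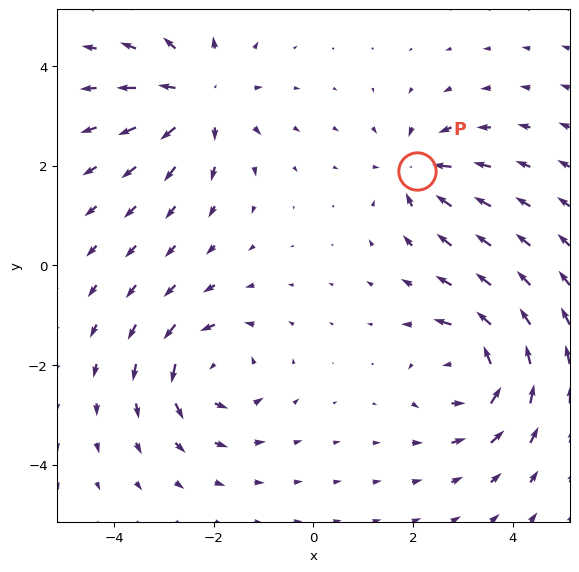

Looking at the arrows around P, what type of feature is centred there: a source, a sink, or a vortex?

sink

At P (2.1, 1.9) the arrows converge inward. Divergence about -5, curl ≈0 — negative divergence with near-zero curl is a sink.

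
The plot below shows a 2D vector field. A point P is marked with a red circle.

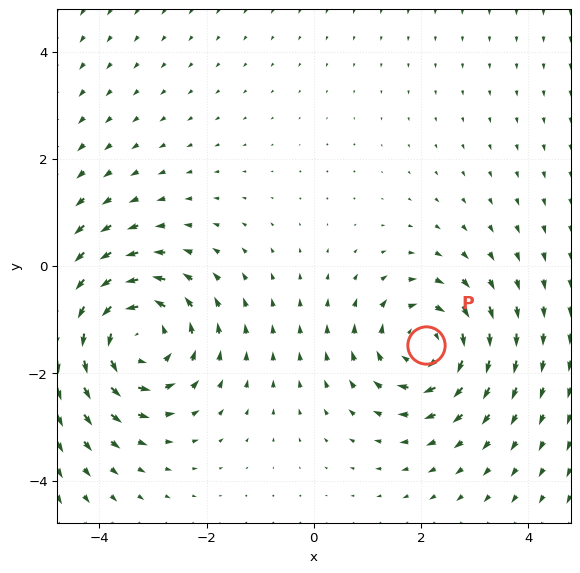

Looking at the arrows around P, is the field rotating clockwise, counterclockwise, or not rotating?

clockwise

Near P at (2.1, -1.5) the arrows circulate clockwise. The curl (z-component) there is about -4; negative curl means clockwise rotation.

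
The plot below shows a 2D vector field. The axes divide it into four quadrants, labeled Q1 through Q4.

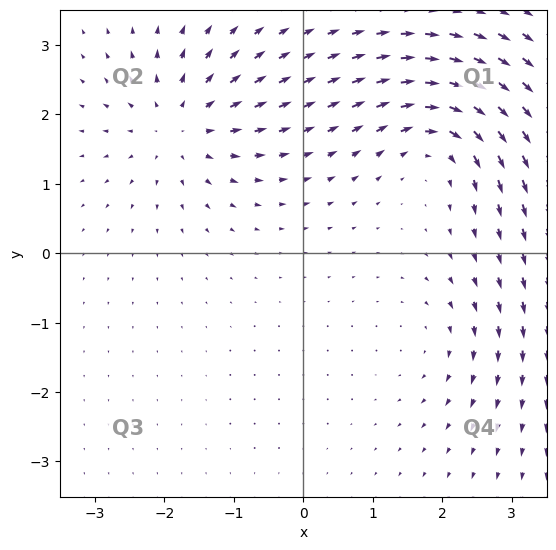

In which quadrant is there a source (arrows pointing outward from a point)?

Q2

The source sits at approximately (-1.8, 1.8), which lies in quadrant Q2. The divergence there is about +6, positive as expected for a source.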